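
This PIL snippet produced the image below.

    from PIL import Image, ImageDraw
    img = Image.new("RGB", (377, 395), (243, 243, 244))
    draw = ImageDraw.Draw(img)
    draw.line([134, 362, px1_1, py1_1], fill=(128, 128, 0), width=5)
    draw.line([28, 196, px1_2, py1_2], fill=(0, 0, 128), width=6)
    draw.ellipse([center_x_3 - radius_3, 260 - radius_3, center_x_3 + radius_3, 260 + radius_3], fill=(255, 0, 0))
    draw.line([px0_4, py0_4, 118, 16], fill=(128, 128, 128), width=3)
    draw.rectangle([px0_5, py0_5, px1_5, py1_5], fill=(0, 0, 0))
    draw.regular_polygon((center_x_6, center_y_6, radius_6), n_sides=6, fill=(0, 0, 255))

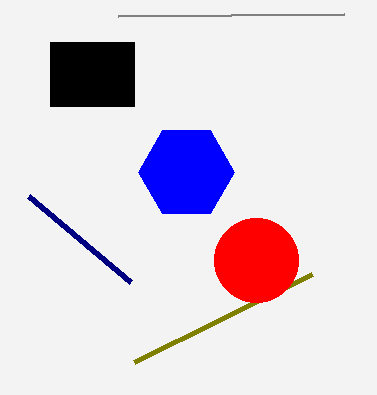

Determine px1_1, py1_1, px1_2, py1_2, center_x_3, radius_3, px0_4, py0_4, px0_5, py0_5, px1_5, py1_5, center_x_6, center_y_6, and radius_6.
px1_1 = 312
py1_1 = 274
px1_2 = 130
py1_2 = 282
center_x_3 = 256
radius_3 = 42
px0_4 = 344
py0_4 = 14
px0_5 = 50
py0_5 = 42
px1_5 = 134
py1_5 = 106
center_x_6 = 186
center_y_6 = 172
radius_6 = 48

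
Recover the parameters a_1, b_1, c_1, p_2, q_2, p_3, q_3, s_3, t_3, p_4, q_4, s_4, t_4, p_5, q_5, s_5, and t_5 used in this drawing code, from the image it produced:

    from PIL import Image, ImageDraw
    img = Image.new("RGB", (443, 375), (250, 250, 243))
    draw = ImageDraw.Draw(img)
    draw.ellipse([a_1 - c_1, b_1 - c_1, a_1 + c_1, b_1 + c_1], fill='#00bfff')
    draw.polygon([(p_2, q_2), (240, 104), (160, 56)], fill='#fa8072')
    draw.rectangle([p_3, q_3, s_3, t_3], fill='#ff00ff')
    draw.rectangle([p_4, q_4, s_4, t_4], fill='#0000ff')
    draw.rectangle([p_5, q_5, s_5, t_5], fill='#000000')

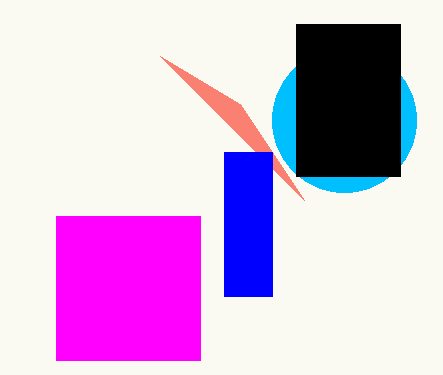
a_1 = 344; b_1 = 120; c_1 = 72; p_2 = 304; q_2 = 200; p_3 = 56; q_3 = 216; s_3 = 200; t_3 = 360; p_4 = 224; q_4 = 152; s_4 = 272; t_4 = 296; p_5 = 296; q_5 = 24; s_5 = 400; t_5 = 176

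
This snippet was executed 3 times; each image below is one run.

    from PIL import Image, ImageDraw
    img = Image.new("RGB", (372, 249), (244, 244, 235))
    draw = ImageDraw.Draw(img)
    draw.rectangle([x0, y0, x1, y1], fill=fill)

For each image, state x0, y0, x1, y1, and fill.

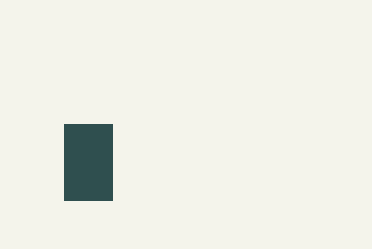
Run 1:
x0 = 64; y0 = 124; x1 = 112; y1 = 200; fill = 'darkslategray'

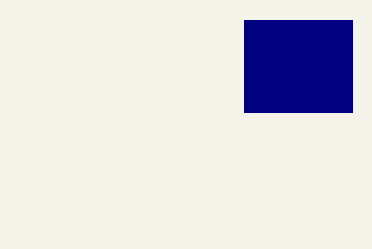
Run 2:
x0 = 244, y0 = 20, x1 = 352, y1 = 112, fill = 'navy'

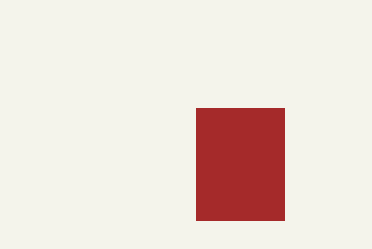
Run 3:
x0 = 196; y0 = 108; x1 = 284; y1 = 220; fill = 'brown'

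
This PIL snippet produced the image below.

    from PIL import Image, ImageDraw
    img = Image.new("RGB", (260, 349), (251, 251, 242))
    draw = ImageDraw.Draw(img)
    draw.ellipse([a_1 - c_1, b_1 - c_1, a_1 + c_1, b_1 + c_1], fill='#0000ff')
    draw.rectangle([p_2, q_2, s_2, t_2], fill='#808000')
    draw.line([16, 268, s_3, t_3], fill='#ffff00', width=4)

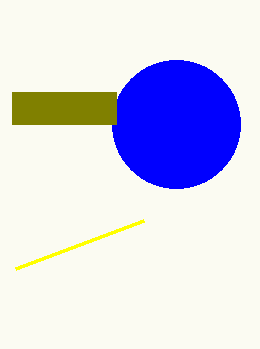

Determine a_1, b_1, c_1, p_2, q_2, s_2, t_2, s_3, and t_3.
a_1 = 176
b_1 = 124
c_1 = 64
p_2 = 12
q_2 = 92
s_2 = 116
t_2 = 124
s_3 = 144
t_3 = 220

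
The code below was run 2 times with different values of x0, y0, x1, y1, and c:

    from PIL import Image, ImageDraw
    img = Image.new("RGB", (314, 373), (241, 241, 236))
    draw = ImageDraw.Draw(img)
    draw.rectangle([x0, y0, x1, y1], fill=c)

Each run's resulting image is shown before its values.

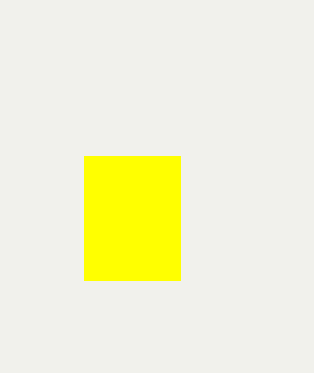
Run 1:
x0 = 84, y0 = 156, x1 = 180, y1 = 280, c = 'yellow'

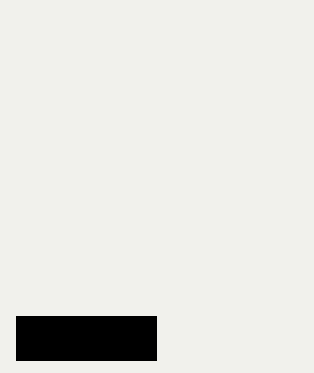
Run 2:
x0 = 16; y0 = 316; x1 = 156; y1 = 360; c = 'black'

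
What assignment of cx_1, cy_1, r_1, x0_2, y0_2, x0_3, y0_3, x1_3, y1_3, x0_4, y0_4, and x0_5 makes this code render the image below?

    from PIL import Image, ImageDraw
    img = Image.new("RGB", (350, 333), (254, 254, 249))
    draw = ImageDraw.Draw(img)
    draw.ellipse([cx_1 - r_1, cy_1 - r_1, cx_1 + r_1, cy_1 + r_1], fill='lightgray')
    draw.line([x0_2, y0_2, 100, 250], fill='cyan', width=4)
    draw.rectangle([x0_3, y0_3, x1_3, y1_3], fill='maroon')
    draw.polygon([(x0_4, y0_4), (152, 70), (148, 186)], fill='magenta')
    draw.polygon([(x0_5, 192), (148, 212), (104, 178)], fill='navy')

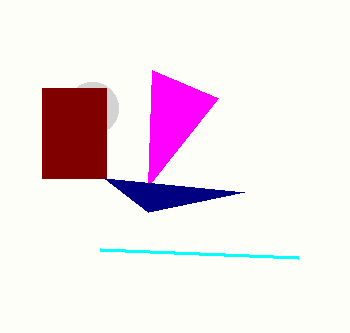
cx_1 = 92, cy_1 = 108, r_1 = 26, x0_2 = 298, y0_2 = 258, x0_3 = 42, y0_3 = 88, x1_3 = 106, y1_3 = 178, x0_4 = 218, y0_4 = 98, x0_5 = 244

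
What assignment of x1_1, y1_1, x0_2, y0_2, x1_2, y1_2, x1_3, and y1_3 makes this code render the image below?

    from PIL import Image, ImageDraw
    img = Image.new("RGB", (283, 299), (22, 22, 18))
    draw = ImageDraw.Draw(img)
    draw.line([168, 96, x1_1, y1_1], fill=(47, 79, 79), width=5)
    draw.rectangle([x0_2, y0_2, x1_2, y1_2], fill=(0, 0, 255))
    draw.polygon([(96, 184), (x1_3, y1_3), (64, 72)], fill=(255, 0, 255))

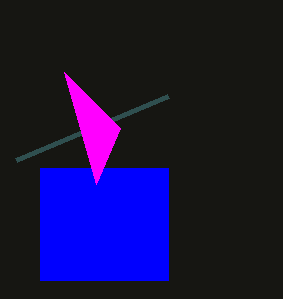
x1_1 = 16
y1_1 = 160
x0_2 = 40
y0_2 = 168
x1_2 = 168
y1_2 = 280
x1_3 = 120
y1_3 = 128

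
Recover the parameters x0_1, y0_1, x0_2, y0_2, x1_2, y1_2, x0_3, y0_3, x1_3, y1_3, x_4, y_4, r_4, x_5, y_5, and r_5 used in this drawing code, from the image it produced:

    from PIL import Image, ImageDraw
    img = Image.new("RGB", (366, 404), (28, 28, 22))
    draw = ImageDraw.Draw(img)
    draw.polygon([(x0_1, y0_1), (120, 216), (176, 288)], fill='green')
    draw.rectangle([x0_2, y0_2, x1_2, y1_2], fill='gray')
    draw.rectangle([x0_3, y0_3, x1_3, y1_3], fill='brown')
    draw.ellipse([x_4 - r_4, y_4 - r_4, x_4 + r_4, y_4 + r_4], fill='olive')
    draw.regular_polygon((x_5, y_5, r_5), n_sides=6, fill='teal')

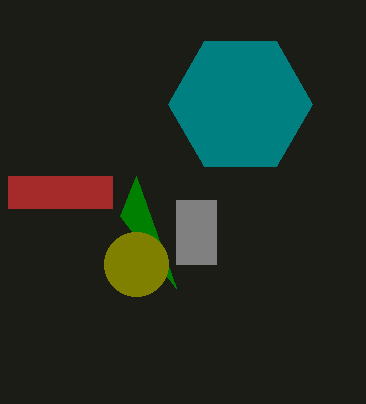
x0_1 = 136
y0_1 = 176
x0_2 = 176
y0_2 = 200
x1_2 = 216
y1_2 = 264
x0_3 = 8
y0_3 = 176
x1_3 = 112
y1_3 = 208
x_4 = 136
y_4 = 264
r_4 = 32
x_5 = 240
y_5 = 104
r_5 = 72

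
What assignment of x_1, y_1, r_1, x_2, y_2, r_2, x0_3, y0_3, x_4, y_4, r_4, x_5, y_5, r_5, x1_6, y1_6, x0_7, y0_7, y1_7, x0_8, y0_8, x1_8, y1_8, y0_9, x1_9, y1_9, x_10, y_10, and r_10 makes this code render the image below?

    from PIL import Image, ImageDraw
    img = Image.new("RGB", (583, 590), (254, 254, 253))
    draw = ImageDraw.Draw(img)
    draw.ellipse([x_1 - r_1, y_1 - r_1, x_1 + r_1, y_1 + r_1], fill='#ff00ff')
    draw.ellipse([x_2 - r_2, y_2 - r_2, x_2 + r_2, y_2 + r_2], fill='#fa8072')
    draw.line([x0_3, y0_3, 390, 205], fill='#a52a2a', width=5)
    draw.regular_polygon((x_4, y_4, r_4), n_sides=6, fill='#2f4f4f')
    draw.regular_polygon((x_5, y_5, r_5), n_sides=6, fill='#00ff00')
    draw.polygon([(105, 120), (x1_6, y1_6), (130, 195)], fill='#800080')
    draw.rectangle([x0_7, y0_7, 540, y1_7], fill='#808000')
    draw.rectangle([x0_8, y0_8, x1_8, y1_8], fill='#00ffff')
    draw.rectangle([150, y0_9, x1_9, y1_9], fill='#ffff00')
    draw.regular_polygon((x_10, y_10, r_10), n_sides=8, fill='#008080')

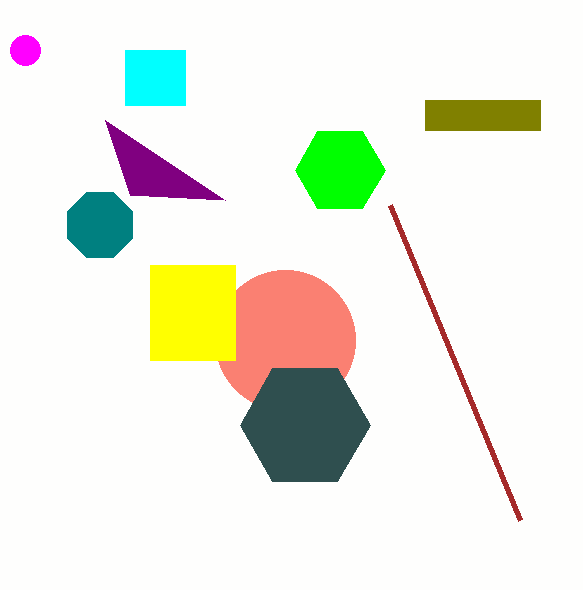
x_1 = 25, y_1 = 50, r_1 = 15, x_2 = 285, y_2 = 340, r_2 = 70, x0_3 = 520, y0_3 = 520, x_4 = 305, y_4 = 425, r_4 = 65, x_5 = 340, y_5 = 170, r_5 = 45, x1_6 = 225, y1_6 = 200, x0_7 = 425, y0_7 = 100, y1_7 = 130, x0_8 = 125, y0_8 = 50, x1_8 = 185, y1_8 = 105, y0_9 = 265, x1_9 = 235, y1_9 = 360, x_10 = 100, y_10 = 225, r_10 = 35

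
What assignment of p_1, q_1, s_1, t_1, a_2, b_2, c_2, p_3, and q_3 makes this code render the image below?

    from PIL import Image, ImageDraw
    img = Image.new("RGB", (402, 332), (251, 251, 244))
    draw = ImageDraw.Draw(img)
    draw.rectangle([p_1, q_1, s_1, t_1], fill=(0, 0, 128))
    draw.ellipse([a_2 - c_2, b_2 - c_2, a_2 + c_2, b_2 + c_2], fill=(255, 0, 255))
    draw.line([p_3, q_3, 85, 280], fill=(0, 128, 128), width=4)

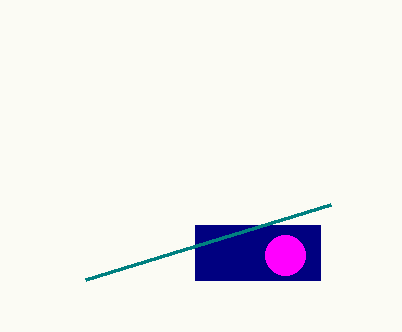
p_1 = 195
q_1 = 225
s_1 = 320
t_1 = 280
a_2 = 285
b_2 = 255
c_2 = 20
p_3 = 330
q_3 = 205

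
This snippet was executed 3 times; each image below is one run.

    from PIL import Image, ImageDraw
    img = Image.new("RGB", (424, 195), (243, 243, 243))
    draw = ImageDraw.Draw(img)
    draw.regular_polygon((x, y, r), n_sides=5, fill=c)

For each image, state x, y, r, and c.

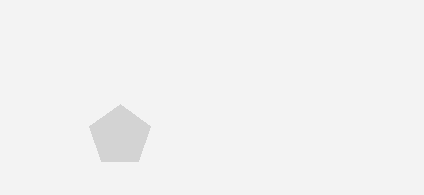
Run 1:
x = 120, y = 136, r = 32, c = 'lightgray'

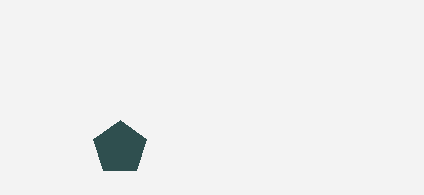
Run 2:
x = 120, y = 148, r = 28, c = 'darkslategray'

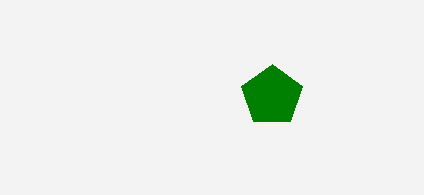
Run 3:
x = 272
y = 96
r = 32
c = 'green'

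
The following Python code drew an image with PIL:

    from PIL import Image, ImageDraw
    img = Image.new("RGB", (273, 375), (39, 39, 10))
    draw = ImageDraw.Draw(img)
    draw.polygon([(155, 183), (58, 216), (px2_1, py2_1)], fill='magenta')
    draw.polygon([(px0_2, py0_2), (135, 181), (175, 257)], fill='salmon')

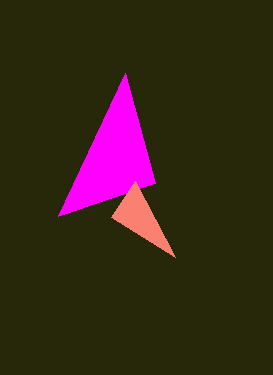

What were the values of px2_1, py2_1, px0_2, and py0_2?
px2_1 = 125
py2_1 = 73
px0_2 = 111
py0_2 = 217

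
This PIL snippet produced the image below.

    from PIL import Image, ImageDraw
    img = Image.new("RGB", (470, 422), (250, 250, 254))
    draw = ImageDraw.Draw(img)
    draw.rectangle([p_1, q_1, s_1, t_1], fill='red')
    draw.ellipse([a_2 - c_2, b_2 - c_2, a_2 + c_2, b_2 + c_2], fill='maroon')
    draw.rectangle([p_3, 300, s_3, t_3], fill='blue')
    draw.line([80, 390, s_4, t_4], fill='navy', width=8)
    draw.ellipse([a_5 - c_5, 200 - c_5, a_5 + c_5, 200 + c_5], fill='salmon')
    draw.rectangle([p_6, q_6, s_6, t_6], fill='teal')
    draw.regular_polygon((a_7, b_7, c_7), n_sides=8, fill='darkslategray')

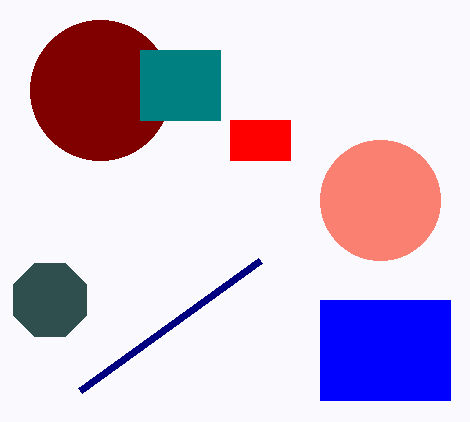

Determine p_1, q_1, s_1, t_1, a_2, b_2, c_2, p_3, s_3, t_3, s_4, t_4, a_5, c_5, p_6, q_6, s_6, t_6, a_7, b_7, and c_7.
p_1 = 230
q_1 = 120
s_1 = 290
t_1 = 160
a_2 = 100
b_2 = 90
c_2 = 70
p_3 = 320
s_3 = 450
t_3 = 400
s_4 = 260
t_4 = 260
a_5 = 380
c_5 = 60
p_6 = 140
q_6 = 50
s_6 = 220
t_6 = 120
a_7 = 50
b_7 = 300
c_7 = 40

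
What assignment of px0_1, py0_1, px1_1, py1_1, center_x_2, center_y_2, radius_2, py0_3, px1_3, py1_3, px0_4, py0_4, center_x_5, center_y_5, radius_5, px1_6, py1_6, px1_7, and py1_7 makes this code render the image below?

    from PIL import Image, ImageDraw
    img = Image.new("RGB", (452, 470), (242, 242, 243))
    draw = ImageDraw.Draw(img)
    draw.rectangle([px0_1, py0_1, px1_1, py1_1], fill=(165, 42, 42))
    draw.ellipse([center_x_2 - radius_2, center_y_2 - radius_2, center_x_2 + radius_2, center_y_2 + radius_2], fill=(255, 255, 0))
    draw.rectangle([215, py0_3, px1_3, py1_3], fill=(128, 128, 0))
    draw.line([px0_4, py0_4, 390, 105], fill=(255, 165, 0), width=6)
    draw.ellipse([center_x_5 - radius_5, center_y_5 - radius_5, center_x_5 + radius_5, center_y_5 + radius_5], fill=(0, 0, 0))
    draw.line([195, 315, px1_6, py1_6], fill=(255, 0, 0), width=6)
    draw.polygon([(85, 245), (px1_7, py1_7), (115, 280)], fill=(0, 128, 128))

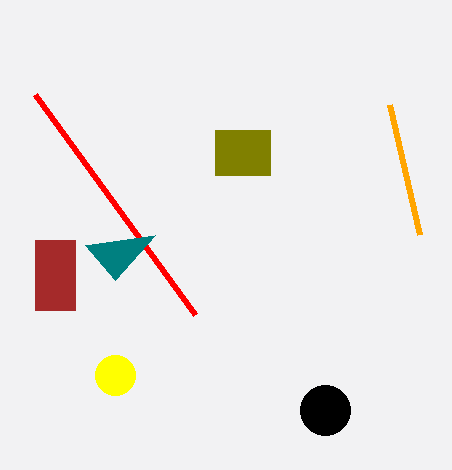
px0_1 = 35
py0_1 = 240
px1_1 = 75
py1_1 = 310
center_x_2 = 115
center_y_2 = 375
radius_2 = 20
py0_3 = 130
px1_3 = 270
py1_3 = 175
px0_4 = 420
py0_4 = 235
center_x_5 = 325
center_y_5 = 410
radius_5 = 25
px1_6 = 35
py1_6 = 95
px1_7 = 155
py1_7 = 235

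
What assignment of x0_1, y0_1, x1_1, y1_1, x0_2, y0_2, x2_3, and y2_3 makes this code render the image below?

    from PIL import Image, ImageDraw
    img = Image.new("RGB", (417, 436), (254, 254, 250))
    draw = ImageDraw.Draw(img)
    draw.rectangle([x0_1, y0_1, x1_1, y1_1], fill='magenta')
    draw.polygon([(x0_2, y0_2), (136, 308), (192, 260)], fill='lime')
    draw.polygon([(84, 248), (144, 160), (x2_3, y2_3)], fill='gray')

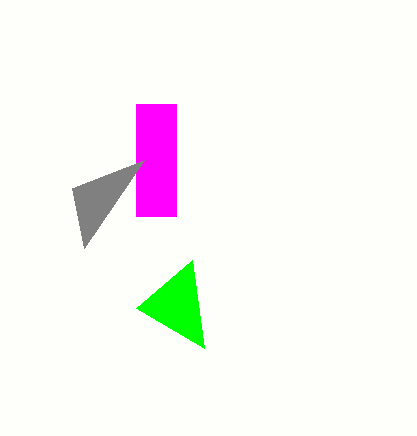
x0_1 = 136, y0_1 = 104, x1_1 = 176, y1_1 = 216, x0_2 = 204, y0_2 = 348, x2_3 = 72, y2_3 = 188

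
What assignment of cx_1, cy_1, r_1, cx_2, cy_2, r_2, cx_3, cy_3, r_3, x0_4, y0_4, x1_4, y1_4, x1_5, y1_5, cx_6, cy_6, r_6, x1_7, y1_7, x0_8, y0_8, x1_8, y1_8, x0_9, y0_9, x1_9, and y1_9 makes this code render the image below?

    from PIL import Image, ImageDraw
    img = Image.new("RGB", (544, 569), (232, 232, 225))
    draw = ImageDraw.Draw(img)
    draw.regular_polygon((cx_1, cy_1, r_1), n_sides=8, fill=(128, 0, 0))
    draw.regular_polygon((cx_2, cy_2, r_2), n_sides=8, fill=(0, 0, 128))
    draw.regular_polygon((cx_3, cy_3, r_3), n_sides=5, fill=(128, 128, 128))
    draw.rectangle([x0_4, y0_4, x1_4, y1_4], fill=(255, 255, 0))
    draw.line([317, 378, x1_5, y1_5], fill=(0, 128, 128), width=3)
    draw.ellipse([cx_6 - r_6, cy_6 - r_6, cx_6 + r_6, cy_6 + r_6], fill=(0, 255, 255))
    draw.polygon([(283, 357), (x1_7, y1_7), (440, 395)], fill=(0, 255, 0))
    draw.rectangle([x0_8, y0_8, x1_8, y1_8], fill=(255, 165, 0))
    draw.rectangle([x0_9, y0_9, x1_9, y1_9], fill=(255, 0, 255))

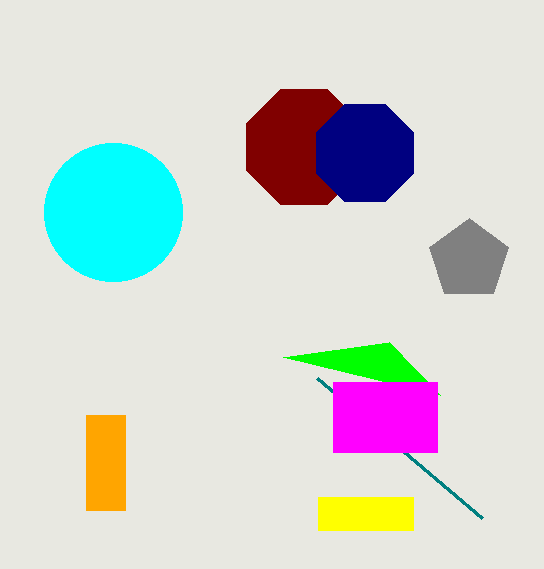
cx_1 = 304
cy_1 = 147
r_1 = 62
cx_2 = 365
cy_2 = 153
r_2 = 53
cx_3 = 469
cy_3 = 260
r_3 = 42
x0_4 = 318
y0_4 = 497
x1_4 = 413
y1_4 = 530
x1_5 = 482
y1_5 = 518
cx_6 = 113
cy_6 = 212
r_6 = 69
x1_7 = 389
y1_7 = 342
x0_8 = 86
y0_8 = 415
x1_8 = 125
y1_8 = 510
x0_9 = 333
y0_9 = 382
x1_9 = 437
y1_9 = 452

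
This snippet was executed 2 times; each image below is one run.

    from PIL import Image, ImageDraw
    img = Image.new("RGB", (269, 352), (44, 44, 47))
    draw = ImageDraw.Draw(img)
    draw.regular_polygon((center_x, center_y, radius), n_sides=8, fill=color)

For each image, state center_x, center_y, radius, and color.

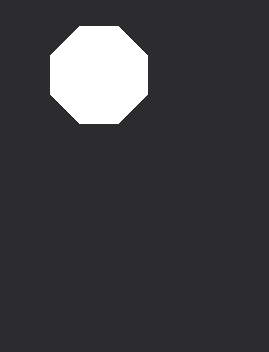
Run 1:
center_x = 99, center_y = 75, radius = 52, color = 'white'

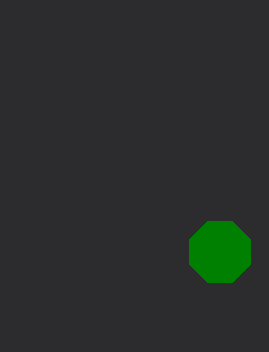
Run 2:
center_x = 220, center_y = 252, radius = 33, color = 'green'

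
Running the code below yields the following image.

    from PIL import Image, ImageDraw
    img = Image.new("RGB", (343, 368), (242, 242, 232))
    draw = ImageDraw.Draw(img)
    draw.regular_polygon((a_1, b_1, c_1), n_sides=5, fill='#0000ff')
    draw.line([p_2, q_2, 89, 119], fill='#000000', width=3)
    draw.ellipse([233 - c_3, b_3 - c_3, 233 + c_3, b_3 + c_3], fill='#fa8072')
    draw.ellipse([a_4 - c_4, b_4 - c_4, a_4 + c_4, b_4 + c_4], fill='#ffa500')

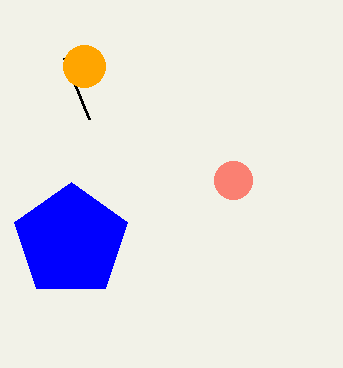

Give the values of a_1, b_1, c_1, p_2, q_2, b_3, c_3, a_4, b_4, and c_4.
a_1 = 71, b_1 = 241, c_1 = 59, p_2 = 64, q_2 = 58, b_3 = 180, c_3 = 19, a_4 = 84, b_4 = 66, c_4 = 21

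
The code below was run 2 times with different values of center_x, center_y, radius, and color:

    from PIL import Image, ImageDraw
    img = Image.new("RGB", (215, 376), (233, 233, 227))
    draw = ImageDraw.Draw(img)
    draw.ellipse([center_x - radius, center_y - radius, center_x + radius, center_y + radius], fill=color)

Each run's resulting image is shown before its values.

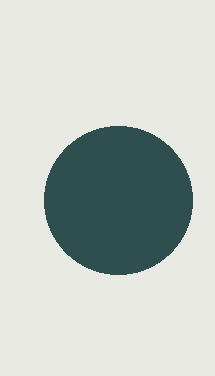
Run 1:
center_x = 118, center_y = 200, radius = 74, color = 'darkslategray'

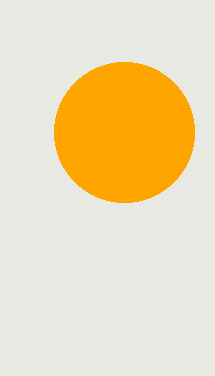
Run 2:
center_x = 124, center_y = 132, radius = 70, color = 'orange'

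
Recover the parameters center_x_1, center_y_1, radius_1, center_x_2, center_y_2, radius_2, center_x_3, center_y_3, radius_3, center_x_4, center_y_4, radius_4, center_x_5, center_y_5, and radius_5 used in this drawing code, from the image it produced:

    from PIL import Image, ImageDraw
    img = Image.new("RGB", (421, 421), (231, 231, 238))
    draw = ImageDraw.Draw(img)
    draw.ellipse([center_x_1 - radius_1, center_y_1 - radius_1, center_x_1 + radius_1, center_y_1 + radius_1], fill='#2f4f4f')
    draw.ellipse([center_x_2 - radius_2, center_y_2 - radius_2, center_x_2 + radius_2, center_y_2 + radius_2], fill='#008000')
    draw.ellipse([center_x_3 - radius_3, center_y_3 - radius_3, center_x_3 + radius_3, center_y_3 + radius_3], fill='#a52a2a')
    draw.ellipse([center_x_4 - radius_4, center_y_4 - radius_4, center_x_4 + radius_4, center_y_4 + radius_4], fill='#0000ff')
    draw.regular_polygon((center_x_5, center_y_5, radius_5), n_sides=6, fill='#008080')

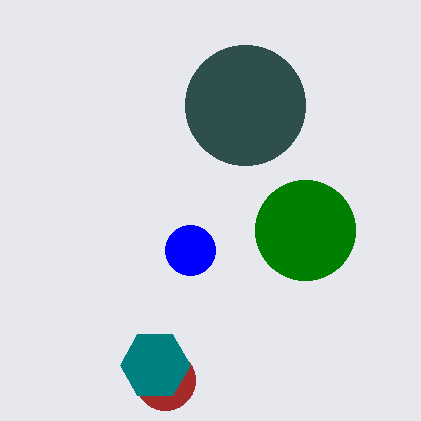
center_x_1 = 245; center_y_1 = 105; radius_1 = 60; center_x_2 = 305; center_y_2 = 230; radius_2 = 50; center_x_3 = 165; center_y_3 = 380; radius_3 = 30; center_x_4 = 190; center_y_4 = 250; radius_4 = 25; center_x_5 = 155; center_y_5 = 365; radius_5 = 35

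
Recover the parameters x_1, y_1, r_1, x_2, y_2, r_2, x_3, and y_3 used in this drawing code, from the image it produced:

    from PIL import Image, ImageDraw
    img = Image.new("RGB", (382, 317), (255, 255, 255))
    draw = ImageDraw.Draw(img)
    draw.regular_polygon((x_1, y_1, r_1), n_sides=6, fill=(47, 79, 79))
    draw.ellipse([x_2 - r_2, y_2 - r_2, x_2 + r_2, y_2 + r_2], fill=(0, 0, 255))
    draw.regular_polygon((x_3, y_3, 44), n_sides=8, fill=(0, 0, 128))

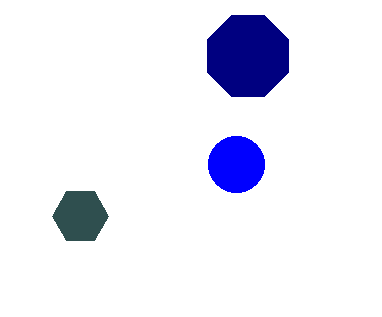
x_1 = 80
y_1 = 216
r_1 = 28
x_2 = 236
y_2 = 164
r_2 = 28
x_3 = 248
y_3 = 56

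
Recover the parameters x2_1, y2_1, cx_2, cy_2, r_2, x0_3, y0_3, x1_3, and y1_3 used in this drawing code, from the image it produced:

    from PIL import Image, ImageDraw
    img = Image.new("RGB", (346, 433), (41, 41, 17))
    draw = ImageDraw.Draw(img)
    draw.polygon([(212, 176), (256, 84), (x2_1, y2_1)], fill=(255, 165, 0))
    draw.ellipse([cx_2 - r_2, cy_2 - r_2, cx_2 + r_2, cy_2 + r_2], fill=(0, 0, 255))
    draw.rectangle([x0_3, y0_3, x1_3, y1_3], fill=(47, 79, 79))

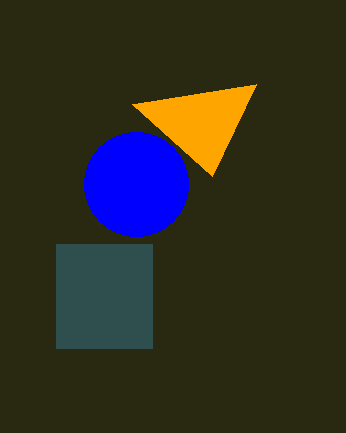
x2_1 = 132
y2_1 = 104
cx_2 = 136
cy_2 = 184
r_2 = 52
x0_3 = 56
y0_3 = 244
x1_3 = 152
y1_3 = 348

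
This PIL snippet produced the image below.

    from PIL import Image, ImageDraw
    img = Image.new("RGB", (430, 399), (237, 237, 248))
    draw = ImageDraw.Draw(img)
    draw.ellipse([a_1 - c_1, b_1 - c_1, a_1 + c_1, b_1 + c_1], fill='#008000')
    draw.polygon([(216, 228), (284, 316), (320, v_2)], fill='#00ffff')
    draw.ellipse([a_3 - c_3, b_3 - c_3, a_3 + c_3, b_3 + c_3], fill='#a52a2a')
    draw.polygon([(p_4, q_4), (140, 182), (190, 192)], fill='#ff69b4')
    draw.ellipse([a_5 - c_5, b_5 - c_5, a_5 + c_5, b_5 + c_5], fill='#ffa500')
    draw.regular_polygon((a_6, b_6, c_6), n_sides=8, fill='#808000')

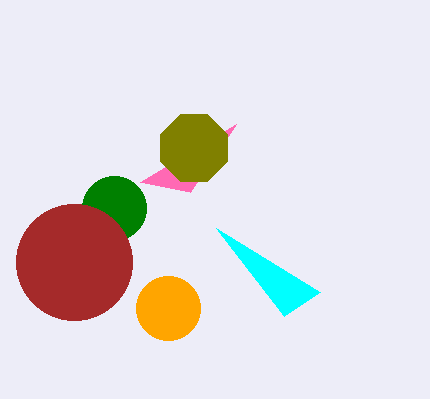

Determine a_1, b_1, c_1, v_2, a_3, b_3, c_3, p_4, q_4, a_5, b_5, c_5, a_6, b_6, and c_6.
a_1 = 114, b_1 = 208, c_1 = 32, v_2 = 292, a_3 = 74, b_3 = 262, c_3 = 58, p_4 = 236, q_4 = 124, a_5 = 168, b_5 = 308, c_5 = 32, a_6 = 194, b_6 = 148, c_6 = 36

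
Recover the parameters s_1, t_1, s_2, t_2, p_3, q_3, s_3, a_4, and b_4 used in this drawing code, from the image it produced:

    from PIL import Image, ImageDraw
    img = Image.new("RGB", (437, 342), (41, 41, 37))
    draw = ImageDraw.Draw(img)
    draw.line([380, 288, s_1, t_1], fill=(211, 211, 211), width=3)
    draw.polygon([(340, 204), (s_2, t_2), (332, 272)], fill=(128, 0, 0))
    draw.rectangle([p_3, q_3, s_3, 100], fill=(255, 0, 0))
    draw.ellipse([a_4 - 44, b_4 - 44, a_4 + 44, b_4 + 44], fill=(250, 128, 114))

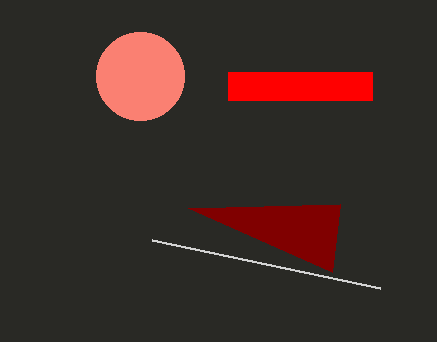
s_1 = 152
t_1 = 240
s_2 = 188
t_2 = 208
p_3 = 228
q_3 = 72
s_3 = 372
a_4 = 140
b_4 = 76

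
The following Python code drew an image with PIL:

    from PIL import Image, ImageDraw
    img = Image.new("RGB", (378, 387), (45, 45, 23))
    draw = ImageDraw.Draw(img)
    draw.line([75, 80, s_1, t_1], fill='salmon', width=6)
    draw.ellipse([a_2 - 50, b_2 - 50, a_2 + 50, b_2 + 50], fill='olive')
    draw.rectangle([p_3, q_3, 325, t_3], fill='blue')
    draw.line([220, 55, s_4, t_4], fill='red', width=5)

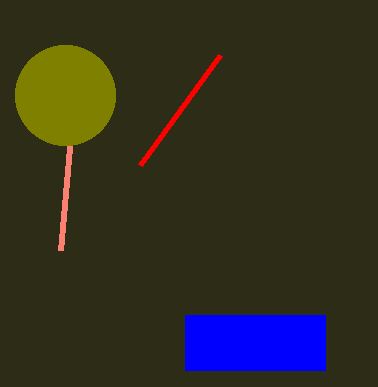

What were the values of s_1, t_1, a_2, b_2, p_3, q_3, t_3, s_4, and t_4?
s_1 = 60
t_1 = 250
a_2 = 65
b_2 = 95
p_3 = 185
q_3 = 315
t_3 = 370
s_4 = 140
t_4 = 165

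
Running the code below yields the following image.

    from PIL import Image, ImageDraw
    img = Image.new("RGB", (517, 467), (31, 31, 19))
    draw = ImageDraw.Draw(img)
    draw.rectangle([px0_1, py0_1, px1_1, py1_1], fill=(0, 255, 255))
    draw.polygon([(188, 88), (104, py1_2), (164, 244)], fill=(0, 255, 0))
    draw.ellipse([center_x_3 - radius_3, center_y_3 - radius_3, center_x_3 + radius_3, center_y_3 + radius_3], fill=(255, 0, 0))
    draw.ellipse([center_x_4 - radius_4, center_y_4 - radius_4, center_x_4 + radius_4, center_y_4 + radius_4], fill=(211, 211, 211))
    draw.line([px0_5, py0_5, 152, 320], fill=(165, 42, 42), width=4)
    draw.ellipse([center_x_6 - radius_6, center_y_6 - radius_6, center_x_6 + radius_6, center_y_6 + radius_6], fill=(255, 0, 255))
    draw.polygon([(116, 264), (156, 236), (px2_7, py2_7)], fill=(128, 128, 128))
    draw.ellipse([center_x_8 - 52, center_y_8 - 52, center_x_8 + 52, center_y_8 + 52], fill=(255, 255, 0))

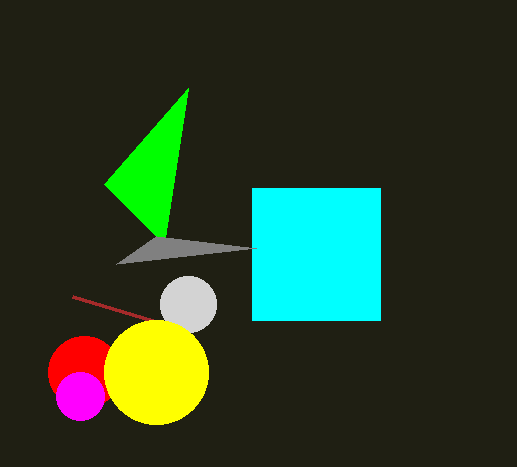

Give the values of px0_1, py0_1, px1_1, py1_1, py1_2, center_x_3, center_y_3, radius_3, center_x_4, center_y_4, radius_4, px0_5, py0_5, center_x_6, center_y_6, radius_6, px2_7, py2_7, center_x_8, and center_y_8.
px0_1 = 252
py0_1 = 188
px1_1 = 380
py1_1 = 320
py1_2 = 184
center_x_3 = 84
center_y_3 = 372
radius_3 = 36
center_x_4 = 188
center_y_4 = 304
radius_4 = 28
px0_5 = 72
py0_5 = 296
center_x_6 = 80
center_y_6 = 396
radius_6 = 24
px2_7 = 256
py2_7 = 248
center_x_8 = 156
center_y_8 = 372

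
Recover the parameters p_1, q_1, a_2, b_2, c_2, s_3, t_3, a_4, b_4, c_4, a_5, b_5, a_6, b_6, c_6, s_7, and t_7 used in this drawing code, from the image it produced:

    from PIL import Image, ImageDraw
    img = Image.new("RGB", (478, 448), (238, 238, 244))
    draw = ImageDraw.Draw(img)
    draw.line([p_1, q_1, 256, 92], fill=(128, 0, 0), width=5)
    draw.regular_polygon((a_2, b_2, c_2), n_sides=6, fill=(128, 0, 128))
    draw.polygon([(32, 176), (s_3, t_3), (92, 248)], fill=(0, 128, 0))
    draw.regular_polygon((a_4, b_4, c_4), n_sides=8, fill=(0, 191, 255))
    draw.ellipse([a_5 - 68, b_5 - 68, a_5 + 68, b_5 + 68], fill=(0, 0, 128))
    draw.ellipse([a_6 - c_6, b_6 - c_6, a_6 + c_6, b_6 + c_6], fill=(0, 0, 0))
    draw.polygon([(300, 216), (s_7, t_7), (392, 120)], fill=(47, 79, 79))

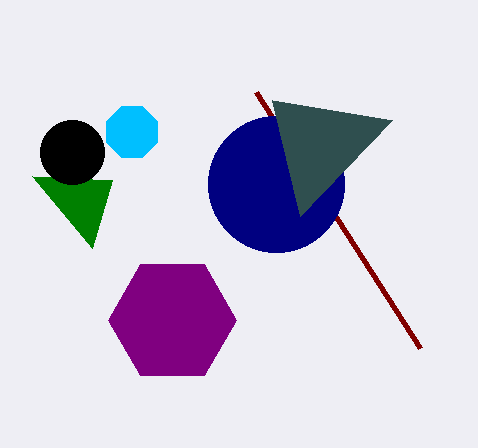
p_1 = 420
q_1 = 348
a_2 = 172
b_2 = 320
c_2 = 64
s_3 = 112
t_3 = 180
a_4 = 132
b_4 = 132
c_4 = 28
a_5 = 276
b_5 = 184
a_6 = 72
b_6 = 152
c_6 = 32
s_7 = 272
t_7 = 100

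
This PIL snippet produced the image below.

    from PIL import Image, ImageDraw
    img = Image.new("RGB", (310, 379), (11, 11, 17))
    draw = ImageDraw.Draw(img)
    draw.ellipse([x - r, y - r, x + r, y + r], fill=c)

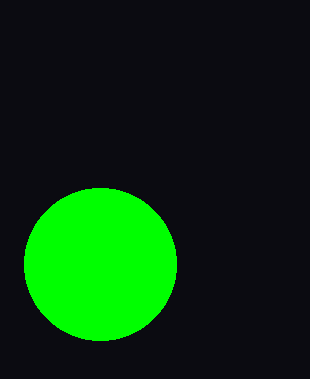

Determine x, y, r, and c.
x = 100; y = 264; r = 76; c = 'lime'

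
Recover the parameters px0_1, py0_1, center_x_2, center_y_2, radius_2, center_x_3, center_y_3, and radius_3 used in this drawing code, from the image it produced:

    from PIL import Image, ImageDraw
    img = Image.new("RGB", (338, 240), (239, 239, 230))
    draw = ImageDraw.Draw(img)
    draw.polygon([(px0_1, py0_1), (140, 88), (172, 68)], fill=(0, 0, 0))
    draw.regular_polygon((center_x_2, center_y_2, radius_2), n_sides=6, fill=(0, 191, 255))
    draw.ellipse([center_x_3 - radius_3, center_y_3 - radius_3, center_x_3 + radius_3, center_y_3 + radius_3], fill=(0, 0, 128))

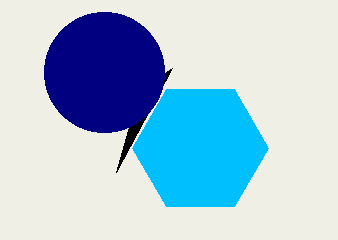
px0_1 = 116
py0_1 = 172
center_x_2 = 200
center_y_2 = 148
radius_2 = 68
center_x_3 = 104
center_y_3 = 72
radius_3 = 60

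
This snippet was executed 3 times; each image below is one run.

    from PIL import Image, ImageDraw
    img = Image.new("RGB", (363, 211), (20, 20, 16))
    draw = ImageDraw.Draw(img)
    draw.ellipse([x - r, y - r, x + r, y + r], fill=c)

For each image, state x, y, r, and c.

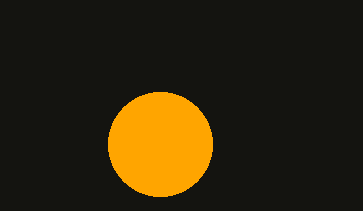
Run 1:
x = 160; y = 144; r = 52; c = 'orange'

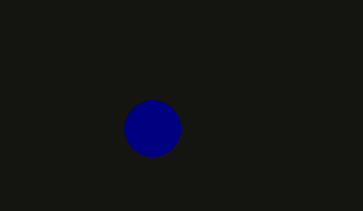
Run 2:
x = 152; y = 128; r = 28; c = 'navy'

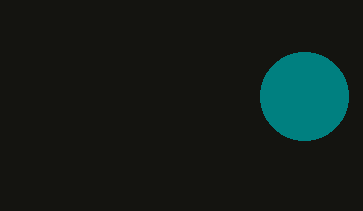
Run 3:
x = 304; y = 96; r = 44; c = 'teal'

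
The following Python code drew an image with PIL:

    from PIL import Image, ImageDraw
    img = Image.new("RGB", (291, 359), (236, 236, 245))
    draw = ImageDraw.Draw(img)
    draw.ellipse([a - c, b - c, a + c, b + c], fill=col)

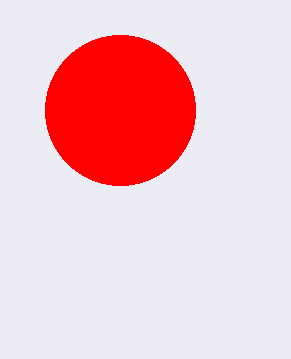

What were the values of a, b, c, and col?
a = 120, b = 110, c = 75, col = 'red'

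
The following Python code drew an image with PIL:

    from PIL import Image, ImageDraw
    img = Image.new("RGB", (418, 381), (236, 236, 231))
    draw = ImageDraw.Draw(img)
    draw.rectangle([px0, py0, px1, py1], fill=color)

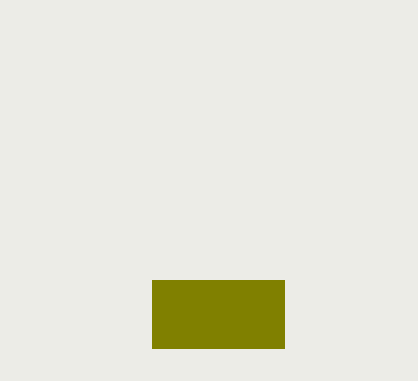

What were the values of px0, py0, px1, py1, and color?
px0 = 152; py0 = 280; px1 = 284; py1 = 348; color = 'olive'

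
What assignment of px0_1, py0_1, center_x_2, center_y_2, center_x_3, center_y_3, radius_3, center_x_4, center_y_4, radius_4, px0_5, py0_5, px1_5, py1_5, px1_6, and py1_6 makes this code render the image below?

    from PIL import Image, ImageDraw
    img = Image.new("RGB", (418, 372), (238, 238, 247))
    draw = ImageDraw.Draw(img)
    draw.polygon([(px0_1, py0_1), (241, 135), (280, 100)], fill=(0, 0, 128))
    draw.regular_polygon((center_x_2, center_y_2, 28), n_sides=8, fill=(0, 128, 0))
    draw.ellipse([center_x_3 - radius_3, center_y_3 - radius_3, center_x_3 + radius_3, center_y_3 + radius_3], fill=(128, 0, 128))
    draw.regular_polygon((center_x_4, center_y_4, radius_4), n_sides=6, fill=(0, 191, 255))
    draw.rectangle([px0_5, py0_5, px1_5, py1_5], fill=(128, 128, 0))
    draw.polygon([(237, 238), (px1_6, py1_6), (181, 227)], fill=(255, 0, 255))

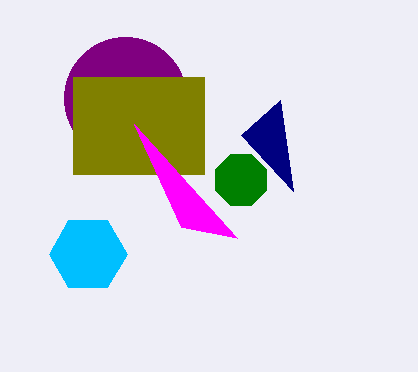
px0_1 = 293; py0_1 = 191; center_x_2 = 241; center_y_2 = 180; center_x_3 = 125; center_y_3 = 98; radius_3 = 61; center_x_4 = 88; center_y_4 = 254; radius_4 = 39; px0_5 = 73; py0_5 = 77; px1_5 = 204; py1_5 = 174; px1_6 = 134; py1_6 = 124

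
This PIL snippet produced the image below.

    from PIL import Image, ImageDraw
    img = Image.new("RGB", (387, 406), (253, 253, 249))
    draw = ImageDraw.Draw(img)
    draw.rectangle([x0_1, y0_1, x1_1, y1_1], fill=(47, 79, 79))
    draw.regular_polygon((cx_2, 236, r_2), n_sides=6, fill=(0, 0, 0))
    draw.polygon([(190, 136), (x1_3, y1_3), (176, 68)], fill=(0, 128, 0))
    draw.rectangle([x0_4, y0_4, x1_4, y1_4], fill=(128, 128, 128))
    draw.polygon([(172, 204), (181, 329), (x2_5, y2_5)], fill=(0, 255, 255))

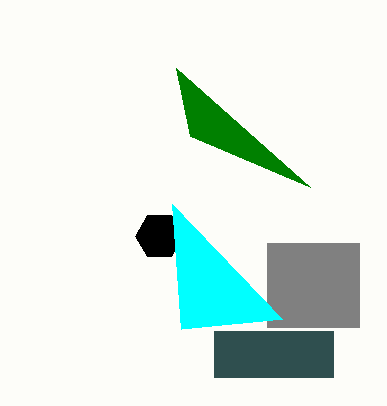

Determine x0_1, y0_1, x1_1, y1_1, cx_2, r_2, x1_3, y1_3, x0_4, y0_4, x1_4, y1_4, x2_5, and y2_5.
x0_1 = 214, y0_1 = 331, x1_1 = 333, y1_1 = 377, cx_2 = 159, r_2 = 24, x1_3 = 310, y1_3 = 187, x0_4 = 267, y0_4 = 243, x1_4 = 359, y1_4 = 327, x2_5 = 282, y2_5 = 319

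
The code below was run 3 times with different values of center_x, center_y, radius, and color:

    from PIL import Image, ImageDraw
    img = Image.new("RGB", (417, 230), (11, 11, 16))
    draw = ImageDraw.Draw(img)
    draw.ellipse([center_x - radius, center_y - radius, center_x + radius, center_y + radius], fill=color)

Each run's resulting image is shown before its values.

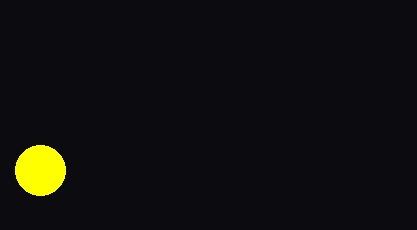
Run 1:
center_x = 40
center_y = 170
radius = 25
color = 'yellow'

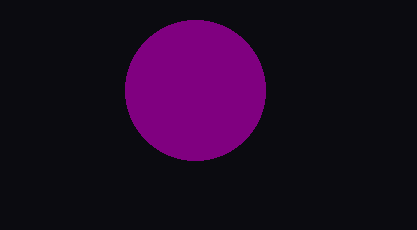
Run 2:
center_x = 195; center_y = 90; radius = 70; color = 'purple'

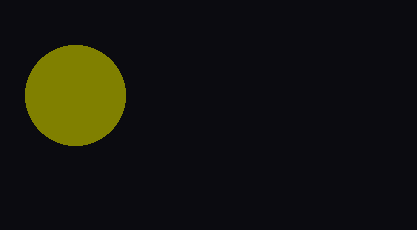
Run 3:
center_x = 75; center_y = 95; radius = 50; color = 'olive'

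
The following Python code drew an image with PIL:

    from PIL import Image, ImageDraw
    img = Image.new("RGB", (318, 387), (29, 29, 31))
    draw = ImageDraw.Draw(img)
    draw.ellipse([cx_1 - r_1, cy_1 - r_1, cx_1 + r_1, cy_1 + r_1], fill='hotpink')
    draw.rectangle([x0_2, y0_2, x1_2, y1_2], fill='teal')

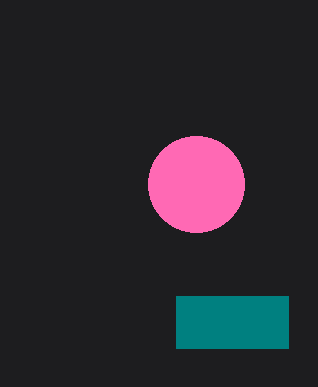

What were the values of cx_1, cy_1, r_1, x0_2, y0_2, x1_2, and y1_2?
cx_1 = 196
cy_1 = 184
r_1 = 48
x0_2 = 176
y0_2 = 296
x1_2 = 288
y1_2 = 348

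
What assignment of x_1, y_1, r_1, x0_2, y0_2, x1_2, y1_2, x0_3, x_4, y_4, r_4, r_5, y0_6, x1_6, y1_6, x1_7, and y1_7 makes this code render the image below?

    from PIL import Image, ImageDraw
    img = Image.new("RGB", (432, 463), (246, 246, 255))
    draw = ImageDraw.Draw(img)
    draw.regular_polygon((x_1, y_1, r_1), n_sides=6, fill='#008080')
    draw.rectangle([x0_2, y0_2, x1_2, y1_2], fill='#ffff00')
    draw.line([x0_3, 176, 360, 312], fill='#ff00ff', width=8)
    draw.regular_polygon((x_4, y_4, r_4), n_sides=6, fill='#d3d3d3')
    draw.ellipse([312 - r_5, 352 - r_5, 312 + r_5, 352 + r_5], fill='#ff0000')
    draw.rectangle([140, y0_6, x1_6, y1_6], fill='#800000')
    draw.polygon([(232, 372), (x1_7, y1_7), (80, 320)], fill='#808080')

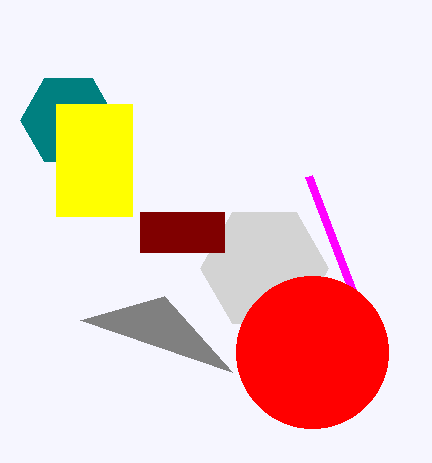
x_1 = 68; y_1 = 120; r_1 = 48; x0_2 = 56; y0_2 = 104; x1_2 = 132; y1_2 = 216; x0_3 = 308; x_4 = 264; y_4 = 268; r_4 = 64; r_5 = 76; y0_6 = 212; x1_6 = 224; y1_6 = 252; x1_7 = 164; y1_7 = 296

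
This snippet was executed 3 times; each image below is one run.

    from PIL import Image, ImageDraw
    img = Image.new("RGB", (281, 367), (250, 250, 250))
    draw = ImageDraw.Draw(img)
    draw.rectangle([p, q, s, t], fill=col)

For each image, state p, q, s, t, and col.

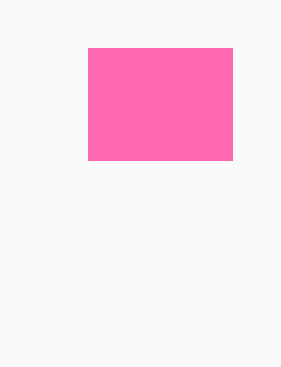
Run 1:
p = 88, q = 48, s = 232, t = 160, col = 'hotpink'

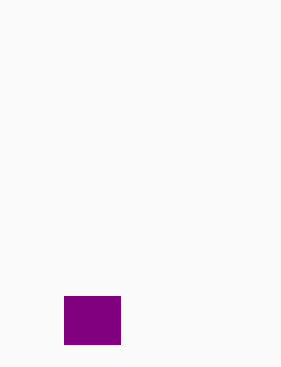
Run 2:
p = 64; q = 296; s = 120; t = 344; col = 'purple'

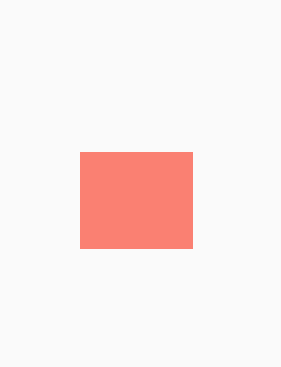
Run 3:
p = 80
q = 152
s = 192
t = 248
col = 'salmon'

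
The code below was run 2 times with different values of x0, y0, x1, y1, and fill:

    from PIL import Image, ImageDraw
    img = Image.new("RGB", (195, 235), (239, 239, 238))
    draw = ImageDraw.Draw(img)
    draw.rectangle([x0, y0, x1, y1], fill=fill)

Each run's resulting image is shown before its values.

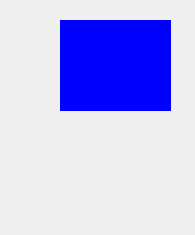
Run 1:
x0 = 60; y0 = 20; x1 = 170; y1 = 110; fill = 'blue'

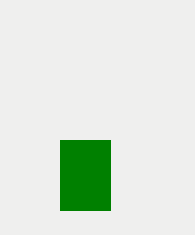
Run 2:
x0 = 60, y0 = 140, x1 = 110, y1 = 210, fill = 'green'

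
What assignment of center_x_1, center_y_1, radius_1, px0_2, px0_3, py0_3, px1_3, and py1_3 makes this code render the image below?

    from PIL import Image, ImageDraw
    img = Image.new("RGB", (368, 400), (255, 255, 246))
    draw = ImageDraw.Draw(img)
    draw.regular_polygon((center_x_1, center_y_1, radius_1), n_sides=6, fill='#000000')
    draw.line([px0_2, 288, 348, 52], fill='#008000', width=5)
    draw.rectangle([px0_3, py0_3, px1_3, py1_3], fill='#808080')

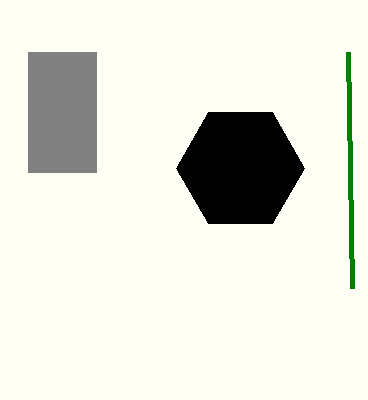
center_x_1 = 240, center_y_1 = 168, radius_1 = 64, px0_2 = 352, px0_3 = 28, py0_3 = 52, px1_3 = 96, py1_3 = 172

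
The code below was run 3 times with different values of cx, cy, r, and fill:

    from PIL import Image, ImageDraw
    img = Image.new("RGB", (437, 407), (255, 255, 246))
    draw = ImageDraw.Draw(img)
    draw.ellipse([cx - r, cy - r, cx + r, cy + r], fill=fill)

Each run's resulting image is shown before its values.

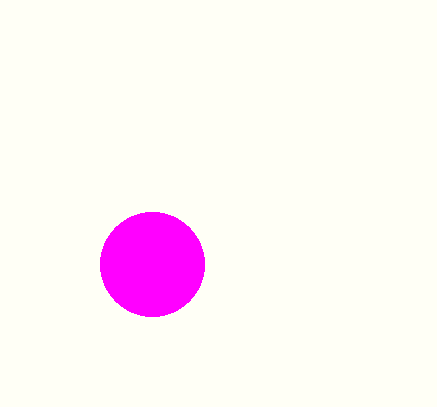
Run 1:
cx = 152; cy = 264; r = 52; fill = 'magenta'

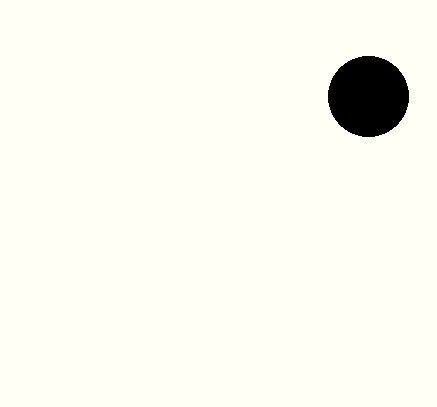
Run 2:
cx = 368; cy = 96; r = 40; fill = 'black'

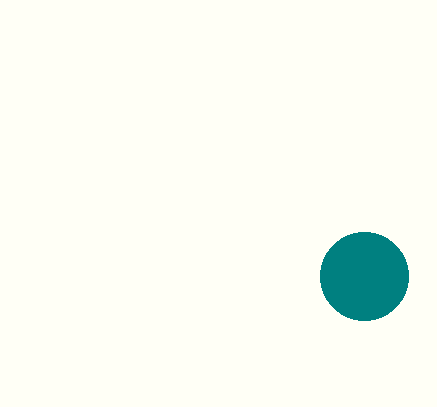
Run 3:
cx = 364
cy = 276
r = 44
fill = 'teal'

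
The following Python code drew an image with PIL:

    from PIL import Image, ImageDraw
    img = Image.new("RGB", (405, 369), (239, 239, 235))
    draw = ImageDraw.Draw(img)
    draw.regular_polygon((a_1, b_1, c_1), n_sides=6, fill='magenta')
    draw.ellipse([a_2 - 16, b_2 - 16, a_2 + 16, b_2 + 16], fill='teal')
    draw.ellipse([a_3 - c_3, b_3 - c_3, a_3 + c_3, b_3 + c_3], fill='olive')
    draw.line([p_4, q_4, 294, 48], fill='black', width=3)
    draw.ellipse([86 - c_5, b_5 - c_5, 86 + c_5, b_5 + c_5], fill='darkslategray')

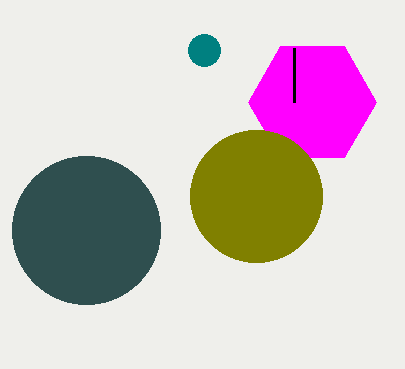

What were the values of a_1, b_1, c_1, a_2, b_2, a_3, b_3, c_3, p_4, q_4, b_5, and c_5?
a_1 = 312, b_1 = 102, c_1 = 64, a_2 = 204, b_2 = 50, a_3 = 256, b_3 = 196, c_3 = 66, p_4 = 294, q_4 = 102, b_5 = 230, c_5 = 74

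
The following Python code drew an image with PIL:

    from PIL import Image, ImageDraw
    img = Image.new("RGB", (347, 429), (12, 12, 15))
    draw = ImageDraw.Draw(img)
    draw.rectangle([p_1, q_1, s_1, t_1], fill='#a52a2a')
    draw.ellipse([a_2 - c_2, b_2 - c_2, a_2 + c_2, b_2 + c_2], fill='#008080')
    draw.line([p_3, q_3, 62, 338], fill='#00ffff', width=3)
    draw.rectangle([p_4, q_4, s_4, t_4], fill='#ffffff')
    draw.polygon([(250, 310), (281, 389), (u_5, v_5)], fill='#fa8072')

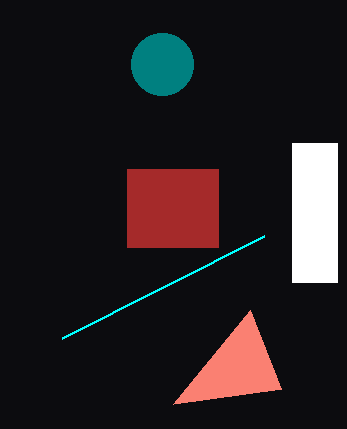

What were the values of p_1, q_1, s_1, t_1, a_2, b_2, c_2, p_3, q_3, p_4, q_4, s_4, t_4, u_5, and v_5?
p_1 = 127
q_1 = 169
s_1 = 218
t_1 = 247
a_2 = 162
b_2 = 64
c_2 = 31
p_3 = 264
q_3 = 236
p_4 = 292
q_4 = 143
s_4 = 337
t_4 = 282
u_5 = 173
v_5 = 404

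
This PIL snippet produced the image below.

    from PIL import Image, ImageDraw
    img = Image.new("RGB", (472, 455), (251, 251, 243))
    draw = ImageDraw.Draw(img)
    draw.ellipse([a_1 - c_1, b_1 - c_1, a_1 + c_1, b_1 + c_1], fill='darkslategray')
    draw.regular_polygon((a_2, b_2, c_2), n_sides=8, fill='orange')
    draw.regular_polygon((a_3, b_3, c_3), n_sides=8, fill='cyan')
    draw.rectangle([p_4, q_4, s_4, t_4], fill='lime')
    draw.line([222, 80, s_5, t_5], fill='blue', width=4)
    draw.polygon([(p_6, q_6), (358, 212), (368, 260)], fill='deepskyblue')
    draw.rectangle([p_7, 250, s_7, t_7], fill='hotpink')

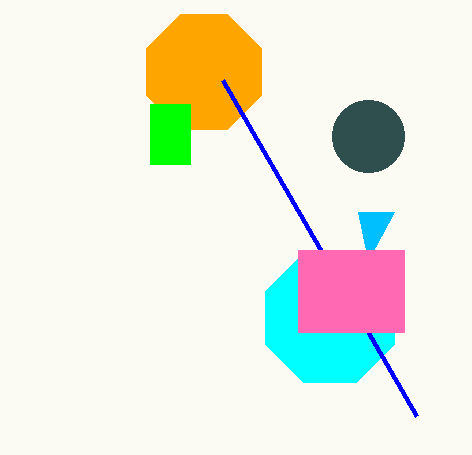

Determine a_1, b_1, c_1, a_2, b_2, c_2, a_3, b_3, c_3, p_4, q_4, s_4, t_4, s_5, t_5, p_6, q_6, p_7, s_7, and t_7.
a_1 = 368; b_1 = 136; c_1 = 36; a_2 = 204; b_2 = 72; c_2 = 62; a_3 = 330; b_3 = 318; c_3 = 70; p_4 = 150; q_4 = 104; s_4 = 190; t_4 = 164; s_5 = 416; t_5 = 416; p_6 = 394; q_6 = 212; p_7 = 298; s_7 = 404; t_7 = 332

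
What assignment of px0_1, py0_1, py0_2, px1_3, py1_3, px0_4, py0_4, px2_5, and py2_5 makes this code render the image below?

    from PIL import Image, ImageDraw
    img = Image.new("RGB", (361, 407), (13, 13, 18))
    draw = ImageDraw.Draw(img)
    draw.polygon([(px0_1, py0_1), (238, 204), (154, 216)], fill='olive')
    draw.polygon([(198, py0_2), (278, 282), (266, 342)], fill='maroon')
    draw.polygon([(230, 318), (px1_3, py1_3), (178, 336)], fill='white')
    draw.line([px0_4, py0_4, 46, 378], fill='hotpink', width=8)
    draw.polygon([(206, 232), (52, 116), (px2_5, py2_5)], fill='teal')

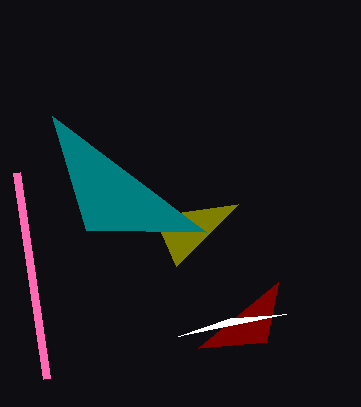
px0_1 = 176; py0_1 = 266; py0_2 = 348; px1_3 = 286; py1_3 = 314; px0_4 = 16; py0_4 = 172; px2_5 = 86; py2_5 = 230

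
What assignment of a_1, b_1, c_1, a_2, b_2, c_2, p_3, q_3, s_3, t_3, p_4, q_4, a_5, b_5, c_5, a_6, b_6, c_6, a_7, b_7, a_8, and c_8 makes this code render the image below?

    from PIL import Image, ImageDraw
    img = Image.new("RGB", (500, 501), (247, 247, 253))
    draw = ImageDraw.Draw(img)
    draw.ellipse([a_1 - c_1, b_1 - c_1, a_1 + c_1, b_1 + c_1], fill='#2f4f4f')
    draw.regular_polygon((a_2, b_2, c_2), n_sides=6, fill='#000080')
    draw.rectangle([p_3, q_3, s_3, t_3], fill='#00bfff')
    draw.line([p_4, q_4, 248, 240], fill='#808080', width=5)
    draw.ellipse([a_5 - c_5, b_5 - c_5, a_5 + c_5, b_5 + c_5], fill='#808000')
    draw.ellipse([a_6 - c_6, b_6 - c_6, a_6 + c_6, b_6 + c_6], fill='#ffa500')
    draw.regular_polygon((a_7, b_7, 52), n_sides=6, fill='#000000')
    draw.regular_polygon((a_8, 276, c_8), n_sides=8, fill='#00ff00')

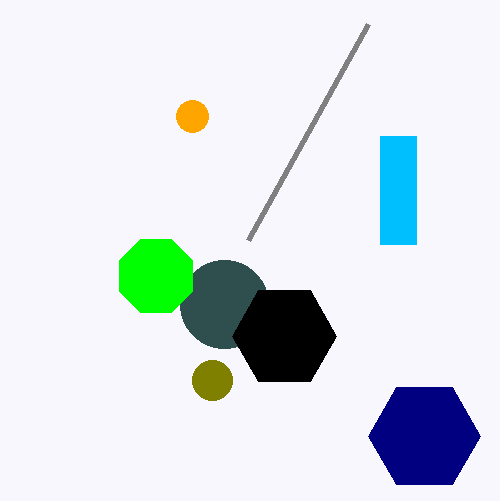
a_1 = 224
b_1 = 304
c_1 = 44
a_2 = 424
b_2 = 436
c_2 = 56
p_3 = 380
q_3 = 136
s_3 = 416
t_3 = 244
p_4 = 368
q_4 = 24
a_5 = 212
b_5 = 380
c_5 = 20
a_6 = 192
b_6 = 116
c_6 = 16
a_7 = 284
b_7 = 336
a_8 = 156
c_8 = 40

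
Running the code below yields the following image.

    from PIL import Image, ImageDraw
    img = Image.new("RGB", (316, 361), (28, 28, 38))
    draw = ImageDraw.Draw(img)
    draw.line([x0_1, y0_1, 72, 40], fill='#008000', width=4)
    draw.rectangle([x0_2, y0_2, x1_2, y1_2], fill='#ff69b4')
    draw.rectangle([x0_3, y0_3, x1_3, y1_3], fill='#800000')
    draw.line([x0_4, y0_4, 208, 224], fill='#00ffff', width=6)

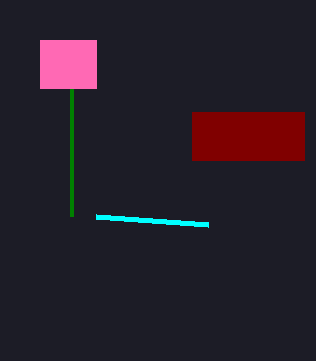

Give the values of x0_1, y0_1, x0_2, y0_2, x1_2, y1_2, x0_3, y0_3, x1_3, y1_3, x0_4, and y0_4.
x0_1 = 72; y0_1 = 216; x0_2 = 40; y0_2 = 40; x1_2 = 96; y1_2 = 88; x0_3 = 192; y0_3 = 112; x1_3 = 304; y1_3 = 160; x0_4 = 96; y0_4 = 216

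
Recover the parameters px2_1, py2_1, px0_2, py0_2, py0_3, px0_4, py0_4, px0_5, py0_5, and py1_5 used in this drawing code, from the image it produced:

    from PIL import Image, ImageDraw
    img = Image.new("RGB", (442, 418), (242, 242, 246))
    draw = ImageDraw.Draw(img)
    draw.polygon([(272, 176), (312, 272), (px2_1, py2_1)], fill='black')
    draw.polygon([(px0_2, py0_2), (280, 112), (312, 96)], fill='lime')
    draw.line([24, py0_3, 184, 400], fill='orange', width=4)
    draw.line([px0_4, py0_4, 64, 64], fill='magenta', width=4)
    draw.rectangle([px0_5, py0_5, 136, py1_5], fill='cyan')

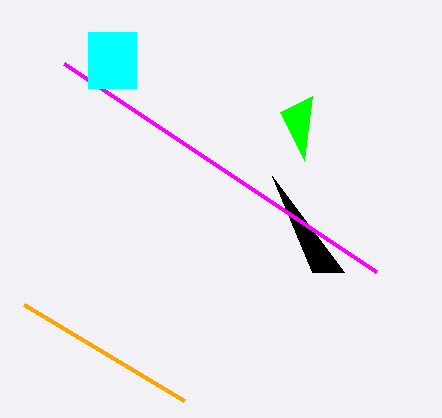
px2_1 = 344; py2_1 = 272; px0_2 = 304; py0_2 = 160; py0_3 = 304; px0_4 = 376; py0_4 = 272; px0_5 = 88; py0_5 = 32; py1_5 = 88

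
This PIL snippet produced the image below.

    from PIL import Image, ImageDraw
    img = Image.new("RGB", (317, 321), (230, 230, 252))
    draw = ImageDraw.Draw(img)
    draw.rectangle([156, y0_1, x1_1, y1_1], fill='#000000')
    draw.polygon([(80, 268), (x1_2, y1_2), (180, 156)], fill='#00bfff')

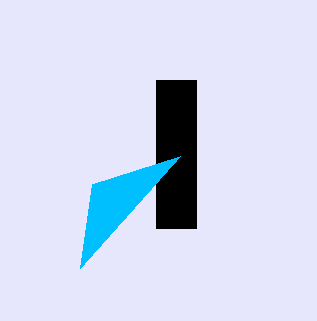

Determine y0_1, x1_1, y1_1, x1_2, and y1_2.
y0_1 = 80, x1_1 = 196, y1_1 = 228, x1_2 = 92, y1_2 = 184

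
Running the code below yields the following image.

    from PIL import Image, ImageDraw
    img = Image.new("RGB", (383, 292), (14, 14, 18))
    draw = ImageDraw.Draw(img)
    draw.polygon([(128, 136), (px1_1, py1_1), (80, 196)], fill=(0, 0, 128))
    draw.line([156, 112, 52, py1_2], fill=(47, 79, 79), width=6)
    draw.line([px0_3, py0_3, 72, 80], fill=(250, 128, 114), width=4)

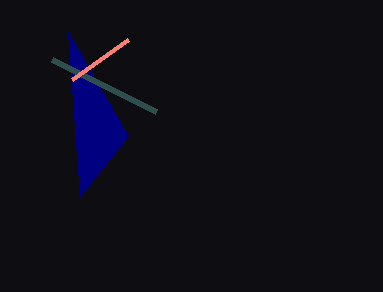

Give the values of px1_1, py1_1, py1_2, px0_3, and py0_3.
px1_1 = 68
py1_1 = 32
py1_2 = 60
px0_3 = 128
py0_3 = 40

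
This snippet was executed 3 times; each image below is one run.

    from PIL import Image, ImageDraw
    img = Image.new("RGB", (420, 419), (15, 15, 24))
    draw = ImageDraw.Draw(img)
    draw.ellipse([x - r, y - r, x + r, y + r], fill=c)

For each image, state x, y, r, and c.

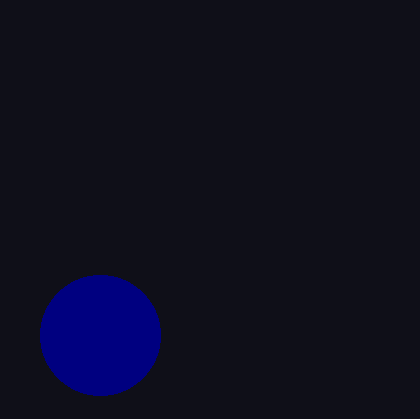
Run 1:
x = 100; y = 335; r = 60; c = 'navy'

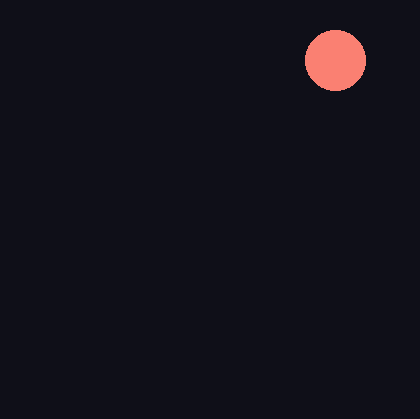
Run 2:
x = 335
y = 60
r = 30
c = 'salmon'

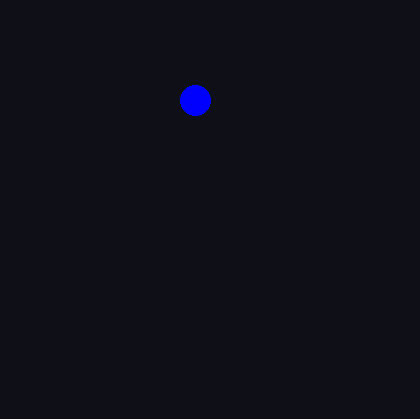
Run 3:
x = 195; y = 100; r = 15; c = 'blue'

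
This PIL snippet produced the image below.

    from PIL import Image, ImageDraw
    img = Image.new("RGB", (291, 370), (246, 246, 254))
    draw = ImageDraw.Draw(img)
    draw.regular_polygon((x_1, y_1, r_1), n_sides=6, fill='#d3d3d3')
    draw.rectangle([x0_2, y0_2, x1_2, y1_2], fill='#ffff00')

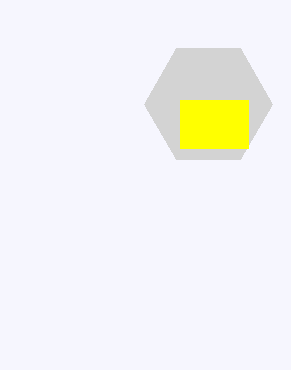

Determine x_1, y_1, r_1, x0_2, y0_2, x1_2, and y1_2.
x_1 = 208, y_1 = 104, r_1 = 64, x0_2 = 180, y0_2 = 100, x1_2 = 248, y1_2 = 148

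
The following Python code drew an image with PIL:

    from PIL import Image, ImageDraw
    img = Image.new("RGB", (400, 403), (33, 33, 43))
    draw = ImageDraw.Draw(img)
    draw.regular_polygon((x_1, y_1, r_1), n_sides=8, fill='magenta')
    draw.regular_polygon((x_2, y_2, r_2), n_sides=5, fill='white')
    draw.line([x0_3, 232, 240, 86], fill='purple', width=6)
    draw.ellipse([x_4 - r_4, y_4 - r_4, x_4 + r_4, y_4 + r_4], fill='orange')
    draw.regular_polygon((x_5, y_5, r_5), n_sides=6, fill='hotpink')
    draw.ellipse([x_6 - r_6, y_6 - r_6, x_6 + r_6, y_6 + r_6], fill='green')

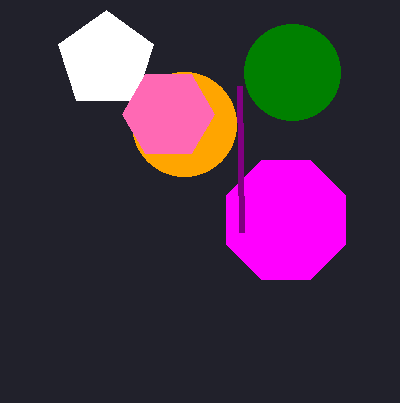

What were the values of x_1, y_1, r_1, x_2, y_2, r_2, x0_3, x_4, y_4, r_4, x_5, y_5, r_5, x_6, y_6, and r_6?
x_1 = 286; y_1 = 220; r_1 = 64; x_2 = 106; y_2 = 60; r_2 = 50; x0_3 = 242; x_4 = 184; y_4 = 124; r_4 = 52; x_5 = 168; y_5 = 114; r_5 = 46; x_6 = 292; y_6 = 72; r_6 = 48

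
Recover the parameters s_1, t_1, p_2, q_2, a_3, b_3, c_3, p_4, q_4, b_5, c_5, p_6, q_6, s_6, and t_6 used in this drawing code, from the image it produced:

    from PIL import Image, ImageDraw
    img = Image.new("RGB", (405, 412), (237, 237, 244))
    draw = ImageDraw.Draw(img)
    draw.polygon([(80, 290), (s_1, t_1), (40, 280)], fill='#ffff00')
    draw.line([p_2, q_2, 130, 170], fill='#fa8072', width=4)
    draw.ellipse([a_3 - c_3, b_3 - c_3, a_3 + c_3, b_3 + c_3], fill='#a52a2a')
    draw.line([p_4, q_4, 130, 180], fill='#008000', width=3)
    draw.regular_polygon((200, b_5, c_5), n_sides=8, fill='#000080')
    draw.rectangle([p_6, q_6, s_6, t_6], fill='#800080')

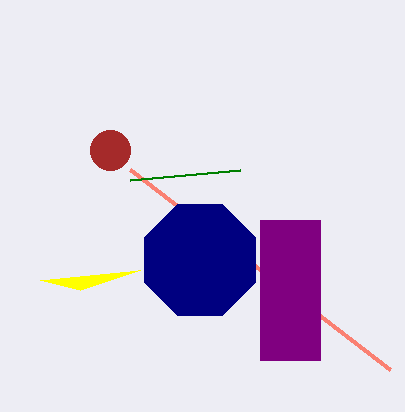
s_1 = 140, t_1 = 270, p_2 = 390, q_2 = 370, a_3 = 110, b_3 = 150, c_3 = 20, p_4 = 240, q_4 = 170, b_5 = 260, c_5 = 60, p_6 = 260, q_6 = 220, s_6 = 320, t_6 = 360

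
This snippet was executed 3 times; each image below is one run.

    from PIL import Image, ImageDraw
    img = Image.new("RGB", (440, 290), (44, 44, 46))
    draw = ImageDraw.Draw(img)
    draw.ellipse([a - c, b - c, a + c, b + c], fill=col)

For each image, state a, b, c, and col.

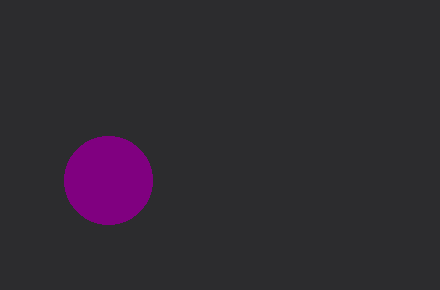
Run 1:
a = 108; b = 180; c = 44; col = 'purple'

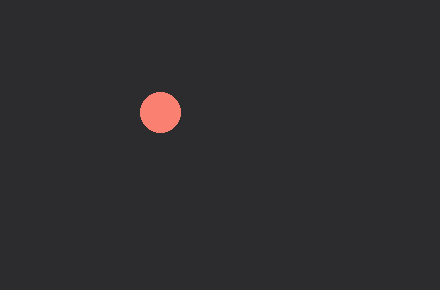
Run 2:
a = 160; b = 112; c = 20; col = 'salmon'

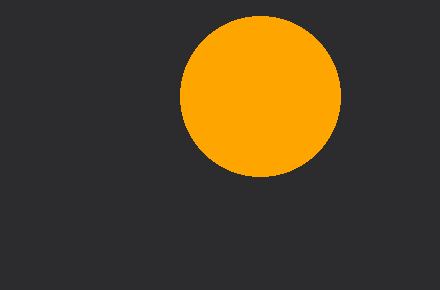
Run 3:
a = 260
b = 96
c = 80
col = 'orange'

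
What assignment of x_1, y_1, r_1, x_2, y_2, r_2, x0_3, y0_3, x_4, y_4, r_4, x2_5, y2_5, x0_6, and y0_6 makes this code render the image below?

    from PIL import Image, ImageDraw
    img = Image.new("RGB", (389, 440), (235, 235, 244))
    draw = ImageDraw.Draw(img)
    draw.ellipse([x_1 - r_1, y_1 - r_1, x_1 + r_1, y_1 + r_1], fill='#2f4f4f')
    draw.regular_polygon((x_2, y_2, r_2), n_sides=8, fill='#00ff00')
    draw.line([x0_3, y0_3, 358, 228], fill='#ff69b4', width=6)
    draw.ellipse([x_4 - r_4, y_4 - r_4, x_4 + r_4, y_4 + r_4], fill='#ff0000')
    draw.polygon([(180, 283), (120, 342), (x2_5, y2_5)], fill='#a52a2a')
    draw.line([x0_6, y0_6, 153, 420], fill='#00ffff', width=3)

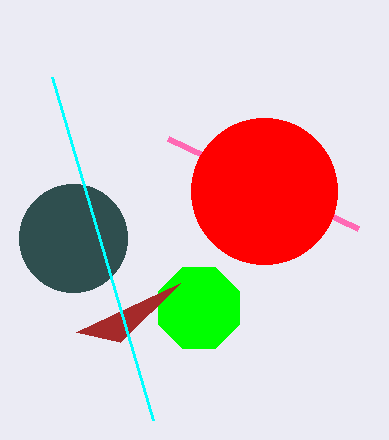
x_1 = 73
y_1 = 238
r_1 = 54
x_2 = 199
y_2 = 308
r_2 = 44
x0_3 = 168
y0_3 = 138
x_4 = 264
y_4 = 191
r_4 = 73
x2_5 = 76
y2_5 = 332
x0_6 = 52
y0_6 = 77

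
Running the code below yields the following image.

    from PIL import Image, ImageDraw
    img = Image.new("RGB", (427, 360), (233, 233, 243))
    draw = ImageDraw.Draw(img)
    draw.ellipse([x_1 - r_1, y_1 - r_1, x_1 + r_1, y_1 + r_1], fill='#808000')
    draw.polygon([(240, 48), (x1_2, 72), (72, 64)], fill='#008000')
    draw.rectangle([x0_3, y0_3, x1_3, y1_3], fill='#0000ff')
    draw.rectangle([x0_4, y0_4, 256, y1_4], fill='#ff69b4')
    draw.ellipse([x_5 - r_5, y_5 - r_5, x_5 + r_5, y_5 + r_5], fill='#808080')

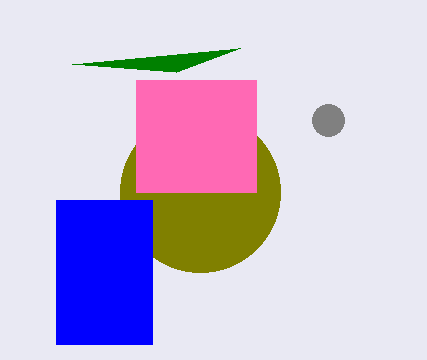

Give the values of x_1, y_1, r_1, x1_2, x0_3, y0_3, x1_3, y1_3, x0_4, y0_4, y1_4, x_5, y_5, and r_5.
x_1 = 200; y_1 = 192; r_1 = 80; x1_2 = 176; x0_3 = 56; y0_3 = 200; x1_3 = 152; y1_3 = 344; x0_4 = 136; y0_4 = 80; y1_4 = 192; x_5 = 328; y_5 = 120; r_5 = 16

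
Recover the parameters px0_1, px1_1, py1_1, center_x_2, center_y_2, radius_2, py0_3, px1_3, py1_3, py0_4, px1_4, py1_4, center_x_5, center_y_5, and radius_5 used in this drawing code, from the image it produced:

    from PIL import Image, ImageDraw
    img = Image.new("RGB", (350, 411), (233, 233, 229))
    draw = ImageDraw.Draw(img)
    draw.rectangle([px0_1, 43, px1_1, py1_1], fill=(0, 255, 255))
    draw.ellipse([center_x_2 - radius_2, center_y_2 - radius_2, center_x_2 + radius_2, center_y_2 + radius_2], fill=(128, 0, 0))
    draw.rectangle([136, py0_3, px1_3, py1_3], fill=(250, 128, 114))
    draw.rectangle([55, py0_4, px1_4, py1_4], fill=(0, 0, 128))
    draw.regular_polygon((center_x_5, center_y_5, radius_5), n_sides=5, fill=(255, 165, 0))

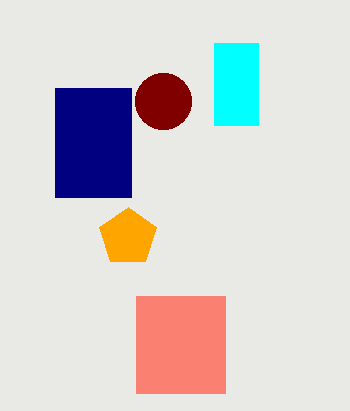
px0_1 = 214, px1_1 = 258, py1_1 = 125, center_x_2 = 163, center_y_2 = 101, radius_2 = 28, py0_3 = 296, px1_3 = 225, py1_3 = 393, py0_4 = 88, px1_4 = 131, py1_4 = 197, center_x_5 = 128, center_y_5 = 237, radius_5 = 30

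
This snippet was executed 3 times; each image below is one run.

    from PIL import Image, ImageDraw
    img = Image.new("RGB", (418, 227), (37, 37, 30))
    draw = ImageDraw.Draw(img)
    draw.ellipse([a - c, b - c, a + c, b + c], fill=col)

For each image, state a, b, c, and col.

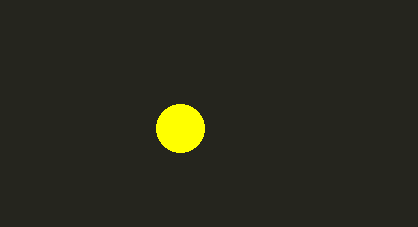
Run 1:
a = 180
b = 128
c = 24
col = 'yellow'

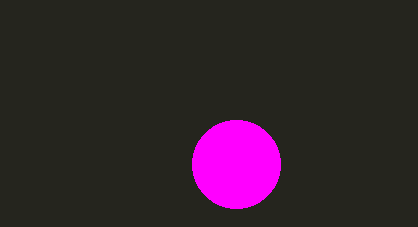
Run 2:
a = 236, b = 164, c = 44, col = 'magenta'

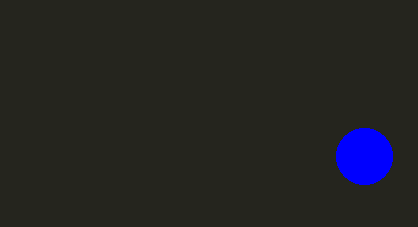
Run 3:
a = 364; b = 156; c = 28; col = 'blue'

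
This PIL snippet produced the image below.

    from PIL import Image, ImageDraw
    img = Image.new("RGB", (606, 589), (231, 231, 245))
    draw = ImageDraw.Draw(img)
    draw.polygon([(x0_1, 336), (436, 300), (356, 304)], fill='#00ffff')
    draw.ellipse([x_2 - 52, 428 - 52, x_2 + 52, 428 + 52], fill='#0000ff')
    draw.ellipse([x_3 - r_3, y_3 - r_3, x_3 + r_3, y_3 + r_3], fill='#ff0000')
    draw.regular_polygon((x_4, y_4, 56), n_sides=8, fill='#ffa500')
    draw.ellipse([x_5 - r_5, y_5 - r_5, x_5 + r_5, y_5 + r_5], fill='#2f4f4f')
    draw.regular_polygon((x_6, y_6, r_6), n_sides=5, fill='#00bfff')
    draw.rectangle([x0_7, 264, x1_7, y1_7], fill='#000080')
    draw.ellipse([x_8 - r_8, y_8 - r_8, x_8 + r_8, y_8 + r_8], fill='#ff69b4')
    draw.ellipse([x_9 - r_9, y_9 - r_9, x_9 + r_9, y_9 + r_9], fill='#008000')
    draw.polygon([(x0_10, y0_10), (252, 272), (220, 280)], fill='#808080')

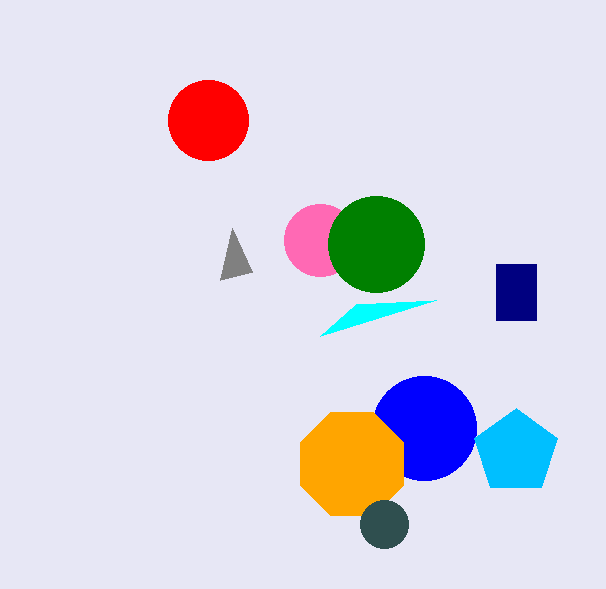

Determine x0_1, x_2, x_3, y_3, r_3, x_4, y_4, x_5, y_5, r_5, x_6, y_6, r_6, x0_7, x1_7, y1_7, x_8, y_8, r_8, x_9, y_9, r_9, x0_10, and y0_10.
x0_1 = 320
x_2 = 424
x_3 = 208
y_3 = 120
r_3 = 40
x_4 = 352
y_4 = 464
x_5 = 384
y_5 = 524
r_5 = 24
x_6 = 516
y_6 = 452
r_6 = 44
x0_7 = 496
x1_7 = 536
y1_7 = 320
x_8 = 320
y_8 = 240
r_8 = 36
x_9 = 376
y_9 = 244
r_9 = 48
x0_10 = 232
y0_10 = 228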